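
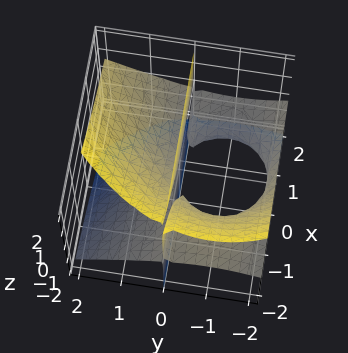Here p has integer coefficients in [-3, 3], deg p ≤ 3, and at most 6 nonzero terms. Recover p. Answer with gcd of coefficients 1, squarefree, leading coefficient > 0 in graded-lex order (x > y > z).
1. I count 3 distinct pieces. They look like related sheets of one shape, so recover p as a whole.
2. Degree: no degree-2 surface has this shape, so deg p = 3.
3. Against the integer gridlines: the visible x-axis segment lies entirely on the surface; one y-axis crossing is at y = -2; the visible z-axis segment lies entirely on the surface.
4. Assembling these constraints gives the stated polynomial.

3*x*y*z - y^3 + 3*y*z^2 - 2*y^2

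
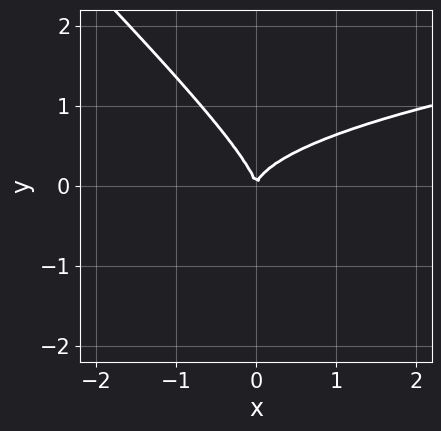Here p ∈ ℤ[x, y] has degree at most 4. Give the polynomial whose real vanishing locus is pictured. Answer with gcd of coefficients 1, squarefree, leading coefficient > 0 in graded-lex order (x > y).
1. deg p = 3. No degree-2 curve has this shape.
2. From the axis intercepts and sections: one y-axis crossing is at y = 0; one x-axis crossing is at x = 0.
3. Putting this together gives p.

3*x*y^2 + 3*y^3 - 2*x^2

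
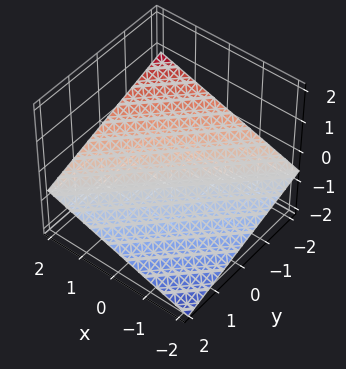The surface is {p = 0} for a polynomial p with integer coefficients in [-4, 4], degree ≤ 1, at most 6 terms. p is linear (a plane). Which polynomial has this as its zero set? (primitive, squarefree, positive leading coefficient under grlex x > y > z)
(a) deg p = 1. Every cross-section is a straight line — this is a plane.
(b) Reading off the gridlines: it crosses the x-axis at the gridline x = 2; it crosses the y-axis at the gridline y = -2.
(c) Together with the visible shape, these determine p as stated.

x - y - 3*z - 2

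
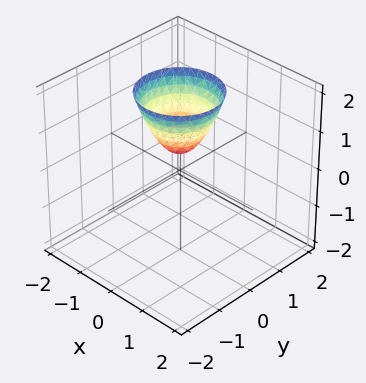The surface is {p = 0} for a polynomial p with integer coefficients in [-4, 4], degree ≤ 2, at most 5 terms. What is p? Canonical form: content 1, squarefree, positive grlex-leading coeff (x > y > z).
3*x^2 + 3*y^2 - 2*z + 1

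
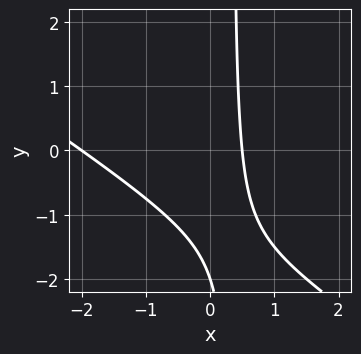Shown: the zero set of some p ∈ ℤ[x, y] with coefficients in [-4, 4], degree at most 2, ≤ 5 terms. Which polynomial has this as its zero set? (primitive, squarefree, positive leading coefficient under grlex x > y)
2*x^2 + 3*x*y + 3*x - y - 2

1. The degree is 2 — no degree-1 curve has this shape.
2. From the axis intercepts and sections: one x-axis crossing is at x = -2; one y-axis crossing is at y = -2.
3. The integer polynomial consistent with all of this is the stated p.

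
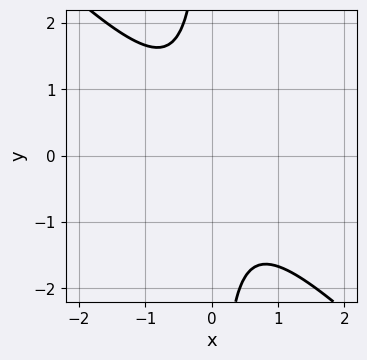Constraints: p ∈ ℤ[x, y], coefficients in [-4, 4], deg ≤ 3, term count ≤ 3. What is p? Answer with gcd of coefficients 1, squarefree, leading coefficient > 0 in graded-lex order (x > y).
(a) deg p = 2. The shape is more complex than any degree-1 curve.
(b) Against the integer gridlines: the curve avoids every integer y-axis point in the box; no x-intercept at any integer in the box.
(c) Together with the visible shape, these determine p as stated.

3*x^2 + 3*x*y + 2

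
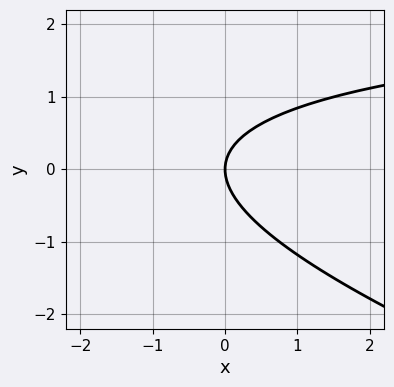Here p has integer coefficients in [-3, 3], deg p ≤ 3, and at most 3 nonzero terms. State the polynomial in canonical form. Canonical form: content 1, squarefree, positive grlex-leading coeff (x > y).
x*y + 3*y^2 - 3*x

1. Degree: a generic line meets the curve in up to 2 points, so deg p = 2.
2. From the visible intercepts: one x-axis crossing is at x = 0; it crosses the y-axis at the gridline y = 0.
3. Solving for integer coefficients yields p as stated.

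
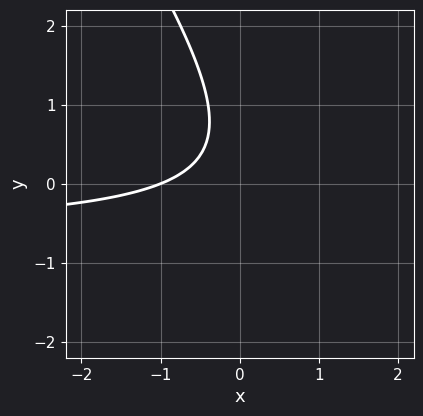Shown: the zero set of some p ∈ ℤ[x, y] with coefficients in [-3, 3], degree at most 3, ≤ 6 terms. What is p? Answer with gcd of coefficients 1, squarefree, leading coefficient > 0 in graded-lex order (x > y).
3*x*y + 2*y^2 + 2*x - 2*y + 2

deg p = 2. No degree-1 curve has this shape.
From the visible intercepts: it crosses the x-axis at the gridline x = -1; the curve avoids every integer y-axis point in the box.
These observations pin down the coefficients.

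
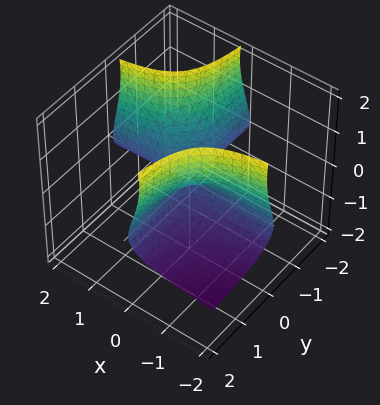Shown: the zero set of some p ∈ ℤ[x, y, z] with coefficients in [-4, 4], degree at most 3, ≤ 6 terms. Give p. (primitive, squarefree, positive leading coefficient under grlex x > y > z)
The picture has 2 separate pieces.
The degree is 3 — no degree-2 surface has this shape.
From the axis intercepts and sections: every point of the y-axis in the box is on the surface; the visible x-axis segment lies entirely on the surface.
Putting this together gives p.

2*x*y*z - z^3 + 2*x*y + 3*z^2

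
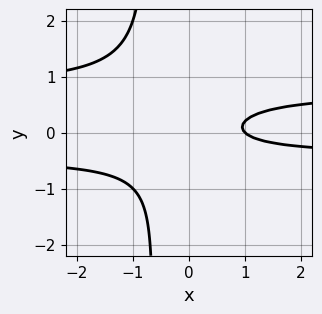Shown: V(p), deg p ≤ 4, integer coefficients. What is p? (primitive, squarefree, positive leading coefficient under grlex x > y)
First, the degree is 3 — no degree-2 curve has this shape.
Then, observable constraints: it meets the x-axis at x = 1 (among the integer gridlines); no y-intercept at any integer in the box.
Finally, fitting integer coefficients to these (and the overall shape) gives p.

3*x*y^2 - x*y + 2*y^2 - x + 1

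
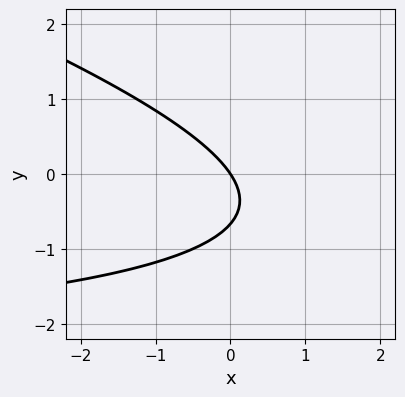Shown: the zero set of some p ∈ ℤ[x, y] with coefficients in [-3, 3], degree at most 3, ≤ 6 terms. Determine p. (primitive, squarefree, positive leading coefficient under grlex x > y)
Degree: the shape is more complex than any degree-1 curve, so deg p = 2.
Reading off the gridlines: one x-axis crossing is at x = 0; it meets the y-axis at y = 0 (among the integer gridlines).
These observations pin down the coefficients.

x*y + 3*y^2 + 3*x + 2*y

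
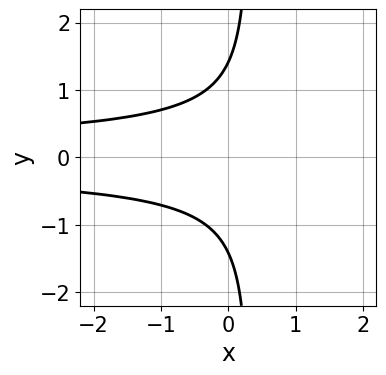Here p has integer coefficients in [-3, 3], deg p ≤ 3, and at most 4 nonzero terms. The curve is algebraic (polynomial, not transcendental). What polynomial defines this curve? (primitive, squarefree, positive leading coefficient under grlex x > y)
3*x*y^2 - y^2 + 2

deg p = 3. No degree-2 curve has this shape.
Symmetries: the y ↦ −y reflection is a symmetry, so y appears only in even powers.
From the visible intercepts: no x-intercept at any integer in the box.
Matching integer coefficients to the picture gives p.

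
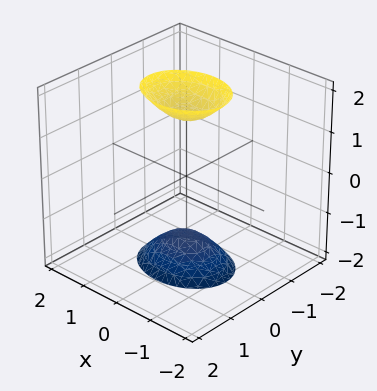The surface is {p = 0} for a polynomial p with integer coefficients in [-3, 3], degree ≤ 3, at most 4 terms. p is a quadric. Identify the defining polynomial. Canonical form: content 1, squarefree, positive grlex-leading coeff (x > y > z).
2*x^2 + 3*y^2 - z^2 + 2

1. The picture has 2 separate pieces. They look like related sheets of one shape, so recover p as a whole.
2. The degree is 2 — two separate bowl-shaped sheets opening away from each other; a quadric.
3. Symmetries: the z ↦ −z reflection is a symmetry, so z appears only in even powers; the x ↦ −x reflection is a symmetry, so x appears only in even powers; the y ↦ −y reflection is a symmetry, so y appears only in even powers.
4. From the axis intercepts and sections: it misses every integer gridline on the y-axis; it misses every integer gridline on the x-axis.
5. Fitting integer coefficients to these (and the overall shape) gives p.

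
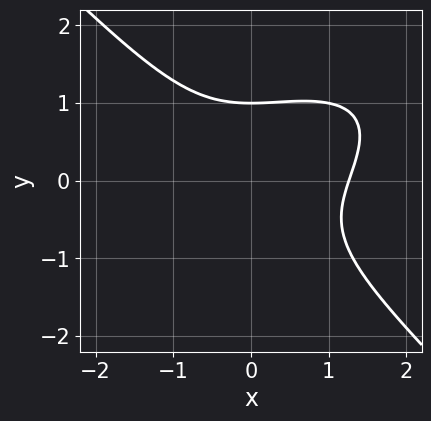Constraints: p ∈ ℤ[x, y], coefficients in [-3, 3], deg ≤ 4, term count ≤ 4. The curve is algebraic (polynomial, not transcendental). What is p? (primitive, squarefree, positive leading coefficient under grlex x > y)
x^3 - x^2*y + 2*y^3 - 2

1. The degree is 3 — a generic line meets the curve in up to 3 points.
2. Against the integer gridlines: it meets the y-axis at y = 1 (among the integer gridlines).
3. Assembling these constraints gives the stated polynomial.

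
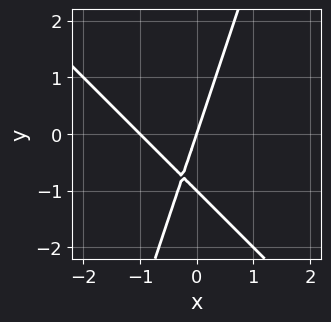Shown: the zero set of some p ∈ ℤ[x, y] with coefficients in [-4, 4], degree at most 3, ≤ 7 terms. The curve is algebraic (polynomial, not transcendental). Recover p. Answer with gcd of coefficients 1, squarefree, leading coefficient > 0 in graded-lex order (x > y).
3*x^2 + 2*x*y - y^2 + 3*x - y

First, deg p = 2. A generic line meets the curve in up to 2 points.
Then, checking where it meets the axes: the x-axis gridline crossings are at x ∈ {-1, 0}; the y-axis gridline crossings are at y ∈ {-1, 0}.
Finally, putting this together gives p.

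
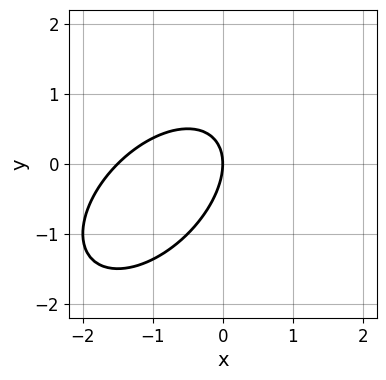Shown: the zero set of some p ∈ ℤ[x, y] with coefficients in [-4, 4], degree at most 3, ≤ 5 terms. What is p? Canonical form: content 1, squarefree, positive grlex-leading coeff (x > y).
(a) deg p = 2. The shape is more complex than any degree-1 curve.
(b) Checking where it meets the axes: it meets the y-axis at y = 0 (among the integer gridlines); it crosses the x-axis at the gridline x = 0.
(c) The integer polynomial consistent with all of this is the stated p.

2*x^2 - 2*x*y + 2*y^2 + 3*x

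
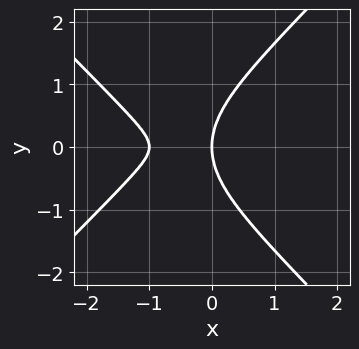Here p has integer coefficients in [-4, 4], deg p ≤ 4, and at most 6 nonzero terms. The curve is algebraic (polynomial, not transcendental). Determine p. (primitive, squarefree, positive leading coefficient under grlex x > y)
First, degree: no degree-3 curve has this shape, so deg p = 4.
Then, symmetries: it's symmetric under y → −y, forcing even powers of y.
Next, from the visible intercepts: it meets the y-axis at y = 0 (among the integer gridlines); among the integer gridlines, it crosses the x-axis at x ∈ {-1, 0}.
Finally, matching integer coefficients to the picture gives p.

x^4 - y^4 + x^3 + 2*x*y^2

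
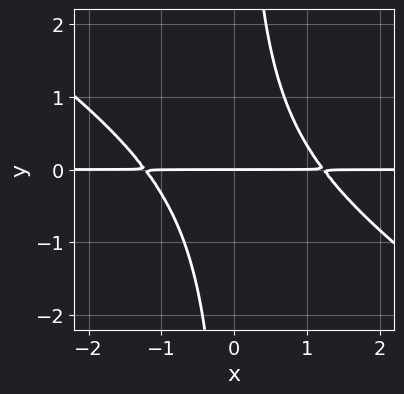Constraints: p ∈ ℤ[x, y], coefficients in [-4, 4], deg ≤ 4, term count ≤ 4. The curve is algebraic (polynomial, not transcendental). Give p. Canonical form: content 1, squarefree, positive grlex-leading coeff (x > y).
1. The degree is 3 — the shape is more complex than any degree-2 curve.
2. Observable constraints: every point of the x-axis in the box is on the curve; one y-axis crossing is at y = 0.
3. Matching integer coefficients to the picture gives p.

2*x^2*y + 3*x*y^2 - 3*y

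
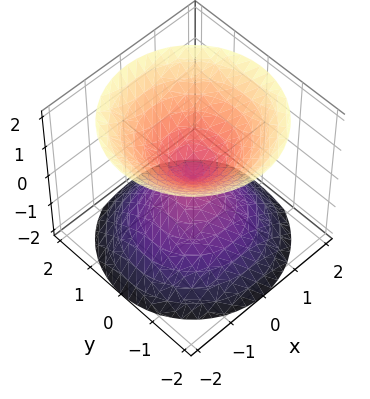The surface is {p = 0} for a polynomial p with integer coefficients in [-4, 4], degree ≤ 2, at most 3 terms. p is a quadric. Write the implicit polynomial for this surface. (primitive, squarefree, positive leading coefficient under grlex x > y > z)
x^2 + y^2 - z^2

First, the picture has 2 separate pieces. Treating them together as one polynomial.
Then, deg p = 2. A double cone through the origin; a quadric.
Then, symmetries: every cross-section ⟂ z is a circle, so x, y appear only via x² + y²; it's symmetric under z → −z, forcing even powers of z.
Next, from the axis intercepts and sections: it meets the z-axis at z = 0 (among the integer gridlines); a circular section at z = -1 has radius exactly 1.
Finally, matching integer coefficients to the picture gives p.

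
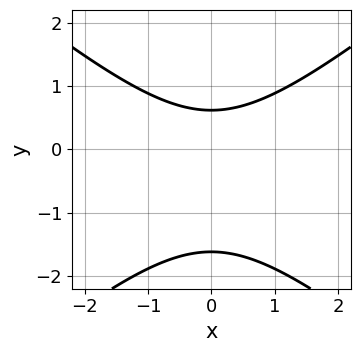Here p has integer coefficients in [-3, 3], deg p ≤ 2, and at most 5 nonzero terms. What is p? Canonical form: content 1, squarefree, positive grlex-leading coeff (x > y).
2*x^2 - 3*y^2 - 3*y + 3

1. Degree: no degree-1 curve has this shape, so deg p = 2.
2. Symmetries: mirror symmetry x ↦ −x ⇒ only even powers of x.
3. From the axis intercepts and sections: the curve avoids every integer x-axis point in the box.
4. Together with the visible shape, these determine p as stated.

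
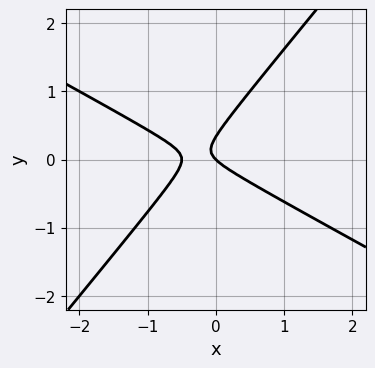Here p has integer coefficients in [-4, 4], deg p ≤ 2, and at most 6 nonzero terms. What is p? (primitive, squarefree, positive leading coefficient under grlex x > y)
2*x^2 + 2*x*y - 3*y^2 + x + y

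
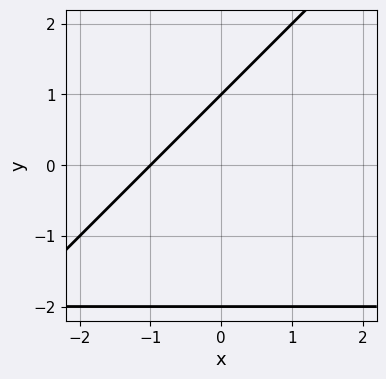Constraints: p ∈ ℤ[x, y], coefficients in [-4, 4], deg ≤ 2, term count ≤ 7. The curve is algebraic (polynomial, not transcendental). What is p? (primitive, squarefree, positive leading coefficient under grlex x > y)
x*y - y^2 + 2*x - y + 2

1. The degree is 2 — the shape is more complex than any degree-1 curve.
2. Checking where it meets the axes: it meets the x-axis at x = -1 (among the integer gridlines); the y-axis gridline crossings are at y ∈ {-2, 1}.
3. Fitting integer coefficients to these (and the overall shape) gives p.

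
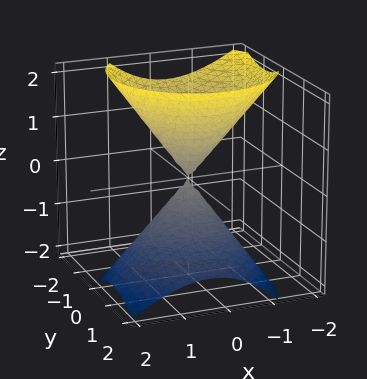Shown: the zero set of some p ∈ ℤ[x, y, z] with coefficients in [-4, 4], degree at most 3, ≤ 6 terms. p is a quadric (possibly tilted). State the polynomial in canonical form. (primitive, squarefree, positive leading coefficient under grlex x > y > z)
2*x^2 + x*z + 2*y^2 + 2*y*z - z^2

(a) The picture has 2 separate pieces. They look like related sheets of one shape, so recover p as a whole.
(b) deg p = 2. The shape is more complex than any degree-1 surface.
(c) Reading off the gridlines: it crosses the x-axis at the gridline x = 0; it crosses the y-axis at the gridline y = 0; it crosses the z-axis at the gridline z = 0.
(d) Fitting integer coefficients to these (and the overall shape) gives p.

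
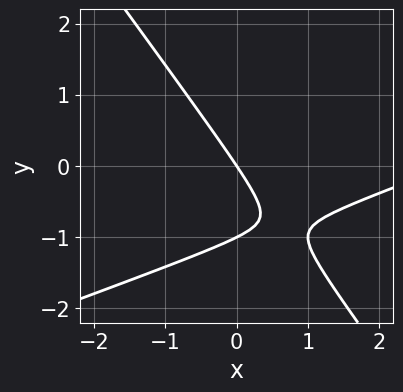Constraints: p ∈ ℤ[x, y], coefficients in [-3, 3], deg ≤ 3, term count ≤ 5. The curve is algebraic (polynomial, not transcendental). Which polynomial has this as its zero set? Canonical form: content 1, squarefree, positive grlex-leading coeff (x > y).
x^2 - 2*x*y - 2*y^2 - 3*x - 2*y

First, the degree is 2 — no degree-1 curve has this shape.
Next, observable constraints: it meets the x-axis at x = 0 (among the integer gridlines); among the integer gridlines, it crosses the y-axis at y ∈ {-1, 0}.
Finally, together with the visible shape, these determine p as stated.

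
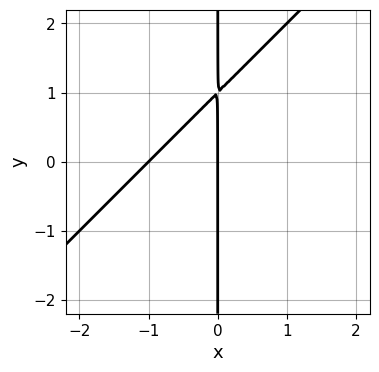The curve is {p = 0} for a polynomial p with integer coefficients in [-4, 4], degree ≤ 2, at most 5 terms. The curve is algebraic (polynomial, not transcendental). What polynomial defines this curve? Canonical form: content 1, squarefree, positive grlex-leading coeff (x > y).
The degree is 2 — a generic line meets the curve in up to 2 points.
Observable constraints: every point of the y-axis in the box is on the curve; among the integer gridlines, it crosses the x-axis at x ∈ {-1, 0}.
Putting this together gives p.

x^2 - x*y + x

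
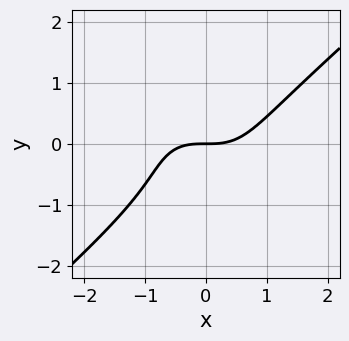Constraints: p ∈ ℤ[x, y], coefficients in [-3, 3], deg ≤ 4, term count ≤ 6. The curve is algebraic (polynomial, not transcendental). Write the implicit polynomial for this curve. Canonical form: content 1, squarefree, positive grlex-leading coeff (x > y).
(a) The degree is 3 — a generic line meets the curve in up to 3 points.
(b) Against the integer gridlines: it crosses the y-axis at the gridline y = 0; it crosses the x-axis at the gridline x = 0.
(c) Solving for integer coefficients yields p as stated.

2*x^3 - 3*y^3 - 2*y^2 - 3*y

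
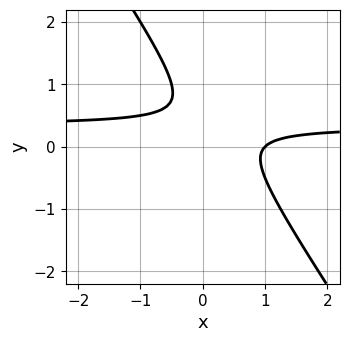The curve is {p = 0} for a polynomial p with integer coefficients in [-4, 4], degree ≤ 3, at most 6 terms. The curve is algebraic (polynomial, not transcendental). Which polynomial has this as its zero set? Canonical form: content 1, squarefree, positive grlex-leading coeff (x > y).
deg p = 2. The shape is more complex than any degree-1 curve.
From the visible intercepts: no y-intercept at any integer in the box; it crosses the x-axis at the gridline x = 1.
Together with the visible shape, these determine p as stated.

3*x*y + 2*y^2 - x - 2*y + 1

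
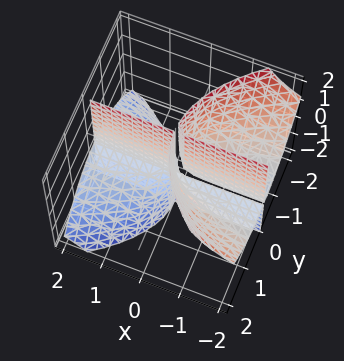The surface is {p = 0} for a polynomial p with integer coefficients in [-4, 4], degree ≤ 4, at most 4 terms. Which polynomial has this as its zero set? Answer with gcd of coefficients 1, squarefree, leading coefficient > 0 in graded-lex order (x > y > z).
3*x*y*z + 2*y^3 + x*y

First, the picture has 3 separate pieces. Treating them together as one polynomial.
Then, deg p = 3. A generic line meets the surface in up to 3 points.
Next, observable constraints: the visible x-axis segment lies entirely on the surface; every point of the z-axis in the box is on the surface; one y-axis crossing is at y = 0.
Finally, fitting integer coefficients to these (and the overall shape) gives p.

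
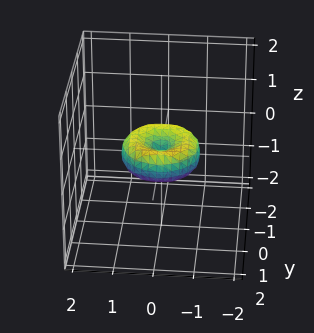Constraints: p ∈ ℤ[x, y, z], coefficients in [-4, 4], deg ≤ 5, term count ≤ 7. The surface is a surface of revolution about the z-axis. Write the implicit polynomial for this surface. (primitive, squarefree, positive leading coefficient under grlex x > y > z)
(a) Degree: no degree-3 surface has this shape, so deg p = 4.
(b) Symmetry: every cross-section ⟂ z is a circle, so x, y appear only via x² + y².
(c) Checking where it meets the axes: among the integer gridlines, it crosses the x-axis at x ∈ {-1, 0, 1}; a circular section at z = 0 has radius exactly 1; among the integer gridlines, it crosses the y-axis at y ∈ {-1, 0, 1}; it meets the z-axis at z = 0 (among the integer gridlines).
(d) These observations pin down the coefficients.

2*x^4 + 4*x^2*y^2 + 2*y^4 - 2*x^2 - 2*y^2 + 3*z^2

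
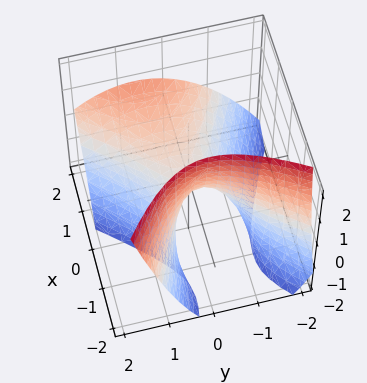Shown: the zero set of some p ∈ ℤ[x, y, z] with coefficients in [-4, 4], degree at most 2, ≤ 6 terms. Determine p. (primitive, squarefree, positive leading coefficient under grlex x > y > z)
(a) The degree is 2 — no degree-1 surface has this shape.
(b) Checking where it meets the axes: one x-axis crossing is at x = 0; it meets the y-axis at y = 0 (among the integer gridlines); it meets the z-axis at z = 0 (among the integer gridlines).
(c) The integer polynomial consistent with all of this is the stated p.

2*x^2 + 2*x*y - 3*x*z - 3*y^2 - 3*z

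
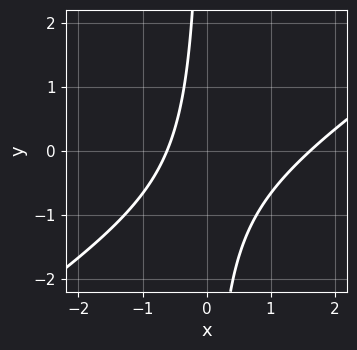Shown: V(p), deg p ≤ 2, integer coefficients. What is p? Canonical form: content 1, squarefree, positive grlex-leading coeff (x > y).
(a) The degree is 2 — a generic line meets the curve in up to 2 points.
(b) Checking where it meets the axes: it misses every integer gridline on the y-axis.
(c) These observations pin down the coefficients.

2*x^2 - 3*x*y - 2*x - 2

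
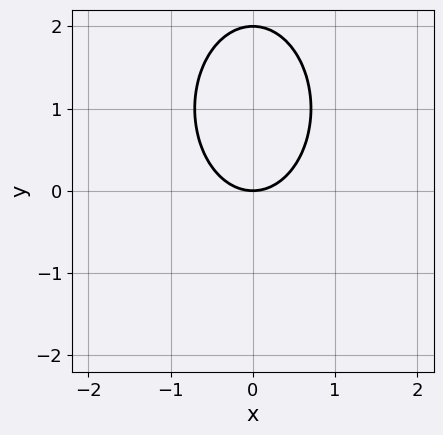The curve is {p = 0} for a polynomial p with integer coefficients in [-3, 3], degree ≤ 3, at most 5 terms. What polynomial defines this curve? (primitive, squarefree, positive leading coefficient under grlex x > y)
2*x^2 + y^2 - 2*y

(a) The degree is 2 — a generic line meets the curve in up to 2 points.
(b) Symmetries: it's symmetric under x → −x, forcing even powers of x.
(c) From the axis intercepts and sections: it meets the x-axis at x = 0 (among the integer gridlines); the y-axis gridline crossings are at y ∈ {0, 2}.
(d) Solving for integer coefficients yields p as stated.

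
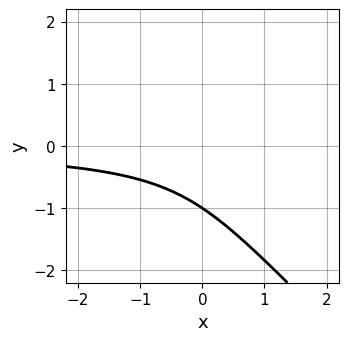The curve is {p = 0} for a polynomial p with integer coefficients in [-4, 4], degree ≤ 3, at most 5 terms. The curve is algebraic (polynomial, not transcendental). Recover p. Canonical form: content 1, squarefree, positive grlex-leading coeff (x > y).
First, deg p = 3. The shape is more complex than any degree-2 curve.
Then, observable constraints: it crosses the y-axis at the gridline y = -1; the curve avoids every integer x-axis point in the box.
Finally, solving for integer coefficients yields p as stated.

x*y^2 + y^3 - x*y + 1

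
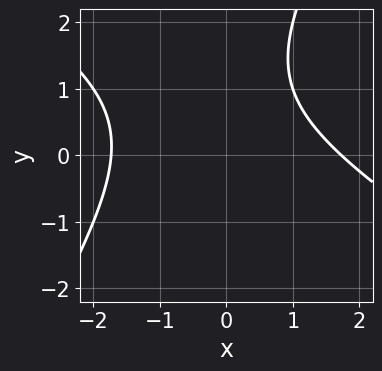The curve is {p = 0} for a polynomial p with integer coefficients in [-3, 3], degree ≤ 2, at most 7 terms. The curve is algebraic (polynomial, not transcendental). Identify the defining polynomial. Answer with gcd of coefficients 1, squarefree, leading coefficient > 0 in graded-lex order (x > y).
x^2 + x*y - y^2 + 2*y - 3

1. The degree is 2 — a generic line meets the curve in up to 2 points.
2. Reading off the gridlines: no y-intercept at any integer in the box.
3. Matching integer coefficients to the picture gives p.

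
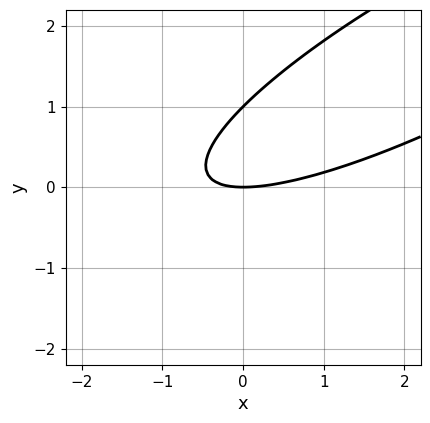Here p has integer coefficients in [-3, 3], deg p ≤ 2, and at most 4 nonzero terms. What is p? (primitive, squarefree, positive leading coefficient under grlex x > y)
x^2 - 3*x*y + 3*y^2 - 3*y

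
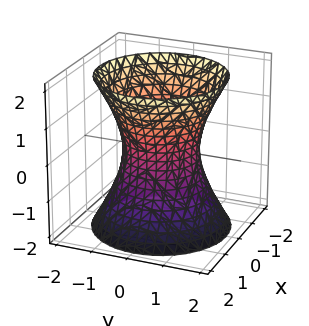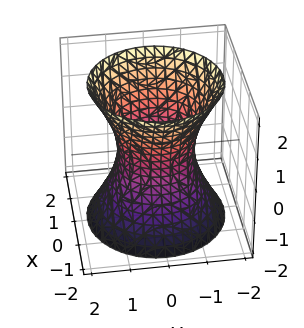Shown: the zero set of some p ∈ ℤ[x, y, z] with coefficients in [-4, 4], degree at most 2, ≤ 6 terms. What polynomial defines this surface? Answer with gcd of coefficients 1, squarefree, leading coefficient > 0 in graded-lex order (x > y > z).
2*x^2 + 2*y^2 - z^2 - 2

First, deg p = 2. One connected sheet with a waist; a quadric.
Next, symmetries: the z-axis is an axis of rotation, so x and y enter only as x² + y²; the z ↦ −z reflection is a symmetry, so z appears only in even powers.
Then, observable constraints: no z-intercept at any integer in the box; a circular section at z = 0 has radius exactly 1.
Finally, fitting integer coefficients to these (and the overall shape) gives p. Check: (-1, 0, 0) on the x-axis lies on the surface, and p(-1, 0, 0) = 0. ✓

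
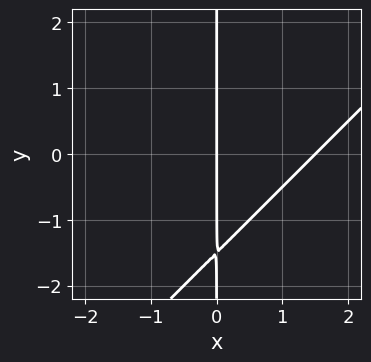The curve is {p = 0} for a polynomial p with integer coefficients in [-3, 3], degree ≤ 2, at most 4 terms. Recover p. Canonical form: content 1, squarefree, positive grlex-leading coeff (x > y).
1. The degree is 2 — the shape is more complex than any degree-1 curve.
2. Against the integer gridlines: it meets the x-axis at x = 0 (among the integer gridlines); every point of the y-axis in the box is on the curve.
3. Solving for integer coefficients yields p as stated.

2*x^2 - 2*x*y - 3*x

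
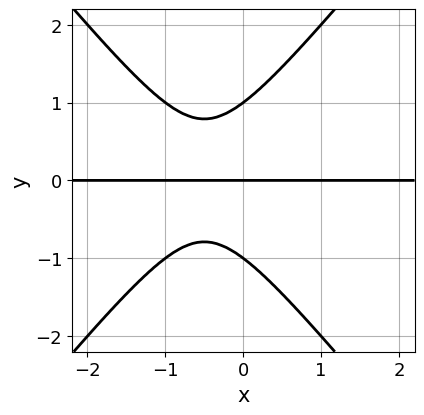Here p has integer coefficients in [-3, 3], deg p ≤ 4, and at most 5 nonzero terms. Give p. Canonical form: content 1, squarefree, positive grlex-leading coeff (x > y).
3*x^2*y - 2*y^3 + 3*x*y + 2*y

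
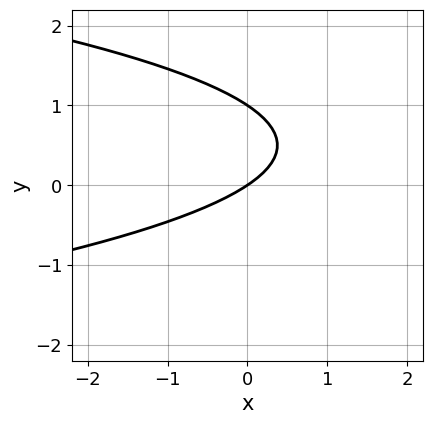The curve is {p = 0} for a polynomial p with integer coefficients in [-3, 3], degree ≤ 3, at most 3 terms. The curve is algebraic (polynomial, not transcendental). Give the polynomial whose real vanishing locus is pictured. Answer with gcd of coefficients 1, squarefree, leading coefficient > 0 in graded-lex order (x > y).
3*y^2 + 2*x - 3*y

(a) The degree is 2 — the shape is more complex than any degree-1 curve.
(b) From the visible intercepts: the y-axis gridline crossings are at y ∈ {0, 1}; it meets the x-axis at x = 0 (among the integer gridlines).
(c) Putting this together gives p.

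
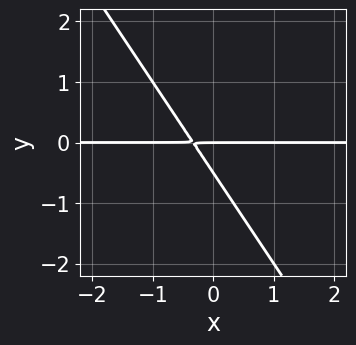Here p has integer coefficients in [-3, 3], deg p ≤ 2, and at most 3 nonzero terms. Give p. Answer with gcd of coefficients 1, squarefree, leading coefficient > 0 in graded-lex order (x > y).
(a) The degree is 2 — a generic line meets the curve in up to 2 points.
(b) Checking where it meets the axes: one y-axis crossing is at y = 0; every point of the x-axis in the box is on the curve.
(c) Assembling these constraints gives the stated polynomial.

3*x*y + 2*y^2 + y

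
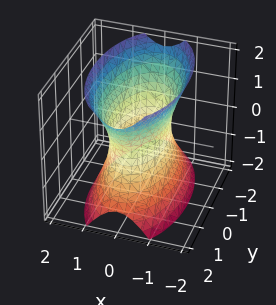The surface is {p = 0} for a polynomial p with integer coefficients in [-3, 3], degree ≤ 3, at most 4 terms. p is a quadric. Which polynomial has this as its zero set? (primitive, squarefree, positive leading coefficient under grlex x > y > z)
3*x^2 + y^2 - z^2 - 2

The degree is 2 — an hourglass — one-sheet hyperboloid; a quadric.
Symmetries: it's symmetric under y → −y, forcing even powers of y; it's symmetric under z → −z, forcing even powers of z; mirror symmetry x ↦ −x ⇒ only even powers of x.
From the axis intercepts and sections: it misses every integer gridline on the z-axis.
Putting this together gives p.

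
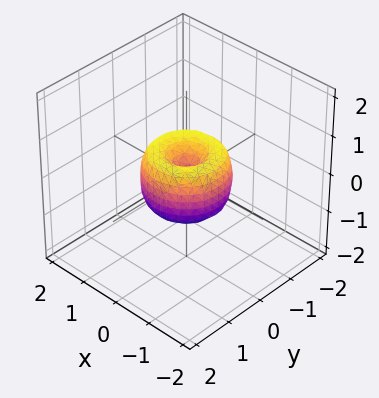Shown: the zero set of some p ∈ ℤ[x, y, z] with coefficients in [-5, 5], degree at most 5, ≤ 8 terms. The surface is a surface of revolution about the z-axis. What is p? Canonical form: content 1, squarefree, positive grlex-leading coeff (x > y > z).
First, degree: a generic line meets the surface in up to 4 points, so deg p = 4.
Next, symmetries: the surface is invariant under rotation about z: p = q(x² + y², z).
Then, against the integer gridlines: it crosses the z-axis at the gridline z = 0; among the integer gridlines, it crosses the y-axis at y ∈ {-1, 0, 1}; a circular section at z = 0 has radius exactly 1.
Finally, these observations pin down the coefficients. Check: (1, 0, 0) on the x-axis lies on the surface, and p(1, 0, 0) = 0. ✓

2*x^4 + 4*x^2*y^2 + 2*y^4 - 2*x^2 - 2*y^2 + z^2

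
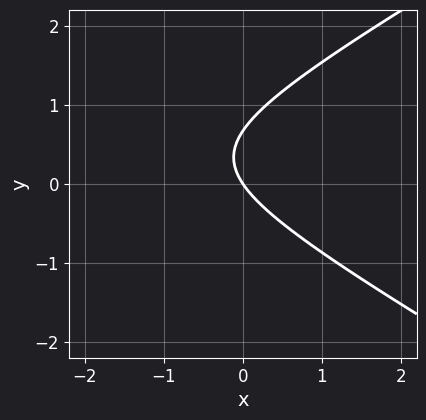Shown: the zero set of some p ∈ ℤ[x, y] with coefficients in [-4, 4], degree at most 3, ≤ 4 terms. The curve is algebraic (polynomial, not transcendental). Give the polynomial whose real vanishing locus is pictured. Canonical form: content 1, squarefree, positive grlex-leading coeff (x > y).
x^2 - 3*y^2 + 3*x + 2*y

1. deg p = 2. The shape is more complex than any degree-1 curve.
2. From the visible intercepts: it meets the y-axis at y = 0 (among the integer gridlines); it crosses the x-axis at the gridline x = 0.
3. Solving for integer coefficients yields p as stated.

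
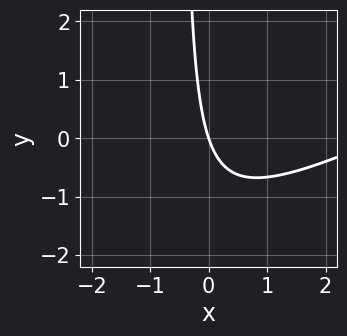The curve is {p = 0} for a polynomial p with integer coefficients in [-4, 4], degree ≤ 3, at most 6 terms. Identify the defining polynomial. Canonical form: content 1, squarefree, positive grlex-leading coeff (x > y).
(a) deg p = 2.
(b) From the axis intercepts and sections: it meets the x-axis at x = 0 (among the integer gridlines); one y-axis crossing is at y = 0.
(c) The integer polynomial consistent with all of this is the stated p.

x^2 - 2*x*y - 3*x - y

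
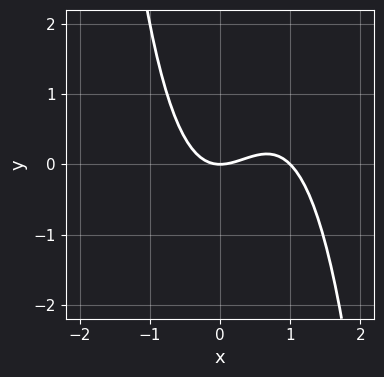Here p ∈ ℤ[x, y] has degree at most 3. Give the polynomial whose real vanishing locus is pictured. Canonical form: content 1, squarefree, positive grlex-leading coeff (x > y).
x^3 - x^2 + y

First, deg p = 3.
Then, from the visible intercepts: among the integer gridlines, it crosses the x-axis at x ∈ {0, 1}; it crosses the y-axis at the gridline y = 0.
Finally, together with the visible shape, these determine p as stated.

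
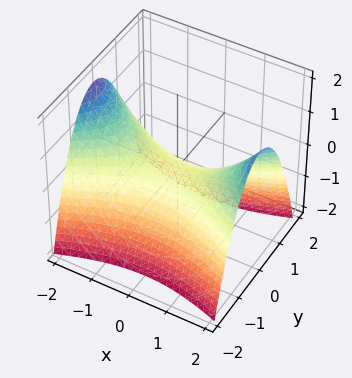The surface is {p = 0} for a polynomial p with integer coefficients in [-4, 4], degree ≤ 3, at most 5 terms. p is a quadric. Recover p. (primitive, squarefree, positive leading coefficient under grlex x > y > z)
(a) Degree: a saddle surface; a quadric, so deg p = 2.
(b) Symmetries: it's symmetric under y → −y, forcing even powers of y; mirror symmetry x ↦ −x ⇒ only even powers of x.
(c) From the axis intercepts and sections: it meets the x-axis at x = 0 (among the integer gridlines); it crosses the y-axis at the gridline y = 0; it crosses the z-axis at the gridline z = 0.
(d) Fitting integer coefficients to these (and the overall shape) gives p.

x^2 - 3*y^2 - 3*z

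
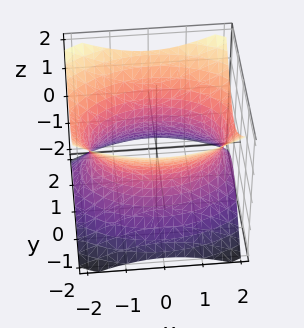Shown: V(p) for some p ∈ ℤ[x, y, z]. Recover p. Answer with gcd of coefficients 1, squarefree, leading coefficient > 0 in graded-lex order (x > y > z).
x^2 + 2*y^2 - 2*z^2 - 3

First, the degree is 2 — an hourglass — one-sheet hyperboloid; a quadric.
Next, symmetries: the z ↦ −z reflection is a symmetry, so z appears only in even powers; the x ↦ −x reflection is a symmetry, so x appears only in even powers; it's symmetric under y → −y, forcing even powers of y.
Next, observable constraints: the surface avoids every integer z-axis point in the box.
Finally, assembling these constraints gives the stated polynomial.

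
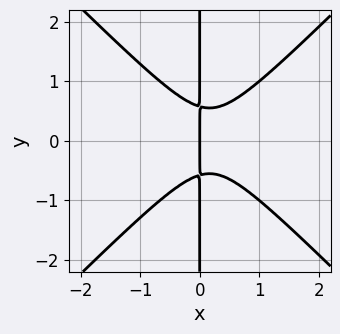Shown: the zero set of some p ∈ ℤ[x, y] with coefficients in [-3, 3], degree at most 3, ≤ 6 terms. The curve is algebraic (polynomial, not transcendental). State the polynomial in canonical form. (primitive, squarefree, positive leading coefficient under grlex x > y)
1. Degree: the shape is more complex than any degree-2 curve, so deg p = 3.
2. Symmetries: mirror symmetry y ↦ −y ⇒ only even powers of y.
3. From the visible intercepts: every point of the y-axis in the box is on the curve; one x-axis crossing is at x = 0.
4. These observations pin down the coefficients.

3*x^3 - 3*x*y^2 - x^2 + x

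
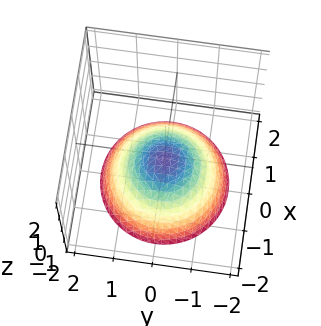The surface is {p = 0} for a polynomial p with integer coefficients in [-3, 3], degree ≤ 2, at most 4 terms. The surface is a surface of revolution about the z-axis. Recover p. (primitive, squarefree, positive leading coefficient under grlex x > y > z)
2*x^2 + 2*y^2 + 3*z + 1

First, degree: the shape is more complex than any degree-1 surface, so deg p = 2.
Then, by symmetry, the z-axis is an axis of rotation, so x and y enter only as x² + y².
Then, reading off the gridlines: no x-intercept at any integer in the box; it misses every integer gridline on the y-axis.
Finally, assembling these constraints gives the stated polynomial.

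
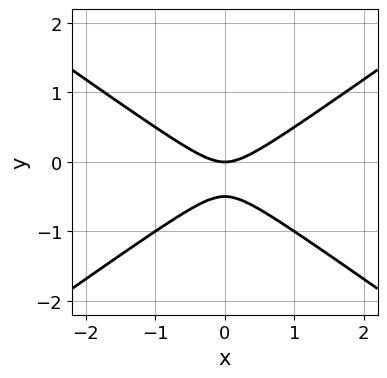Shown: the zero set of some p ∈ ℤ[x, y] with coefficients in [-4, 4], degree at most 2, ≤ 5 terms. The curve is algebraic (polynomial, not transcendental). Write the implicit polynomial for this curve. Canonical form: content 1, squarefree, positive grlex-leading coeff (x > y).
1. deg p = 2. A generic line meets the curve in up to 2 points.
2. Symmetries: it's symmetric under x → −x, forcing even powers of x.
3. Reading off the gridlines: one y-axis crossing is at y = 0; it crosses the x-axis at the gridline x = 0.
4. Solving for integer coefficients yields p as stated.

x^2 - 2*y^2 - y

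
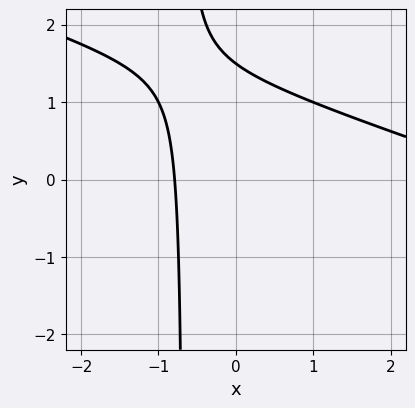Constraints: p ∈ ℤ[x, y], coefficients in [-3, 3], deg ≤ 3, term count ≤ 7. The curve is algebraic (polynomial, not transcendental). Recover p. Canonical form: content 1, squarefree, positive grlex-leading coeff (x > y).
First, the degree is 2 — a generic line meets the curve in up to 2 points.
Finally, the integer polynomial consistent with all of this is the stated p.

x^2 + 3*x*y - 3*x + 2*y - 3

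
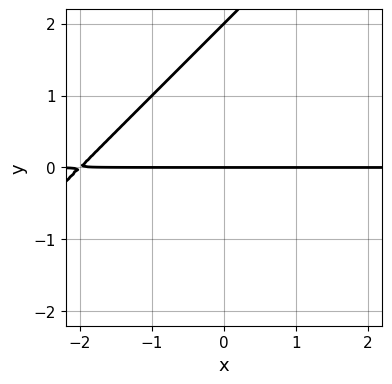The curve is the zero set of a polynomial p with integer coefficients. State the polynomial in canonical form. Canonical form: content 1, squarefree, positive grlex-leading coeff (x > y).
x*y - y^2 + 2*y

The degree is 2 — no degree-1 curve has this shape.
Reading off the gridlines: the visible x-axis segment lies entirely on the curve; among the integer gridlines, it crosses the y-axis at y ∈ {0, 2}.
Fitting integer coefficients to these (and the overall shape) gives p.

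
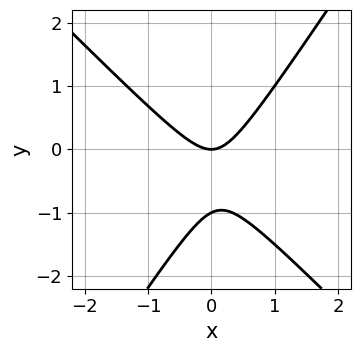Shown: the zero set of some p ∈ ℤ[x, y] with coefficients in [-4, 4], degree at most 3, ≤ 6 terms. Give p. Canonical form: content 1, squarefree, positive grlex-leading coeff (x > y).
3*x^2 + x*y - 2*y^2 - 2*y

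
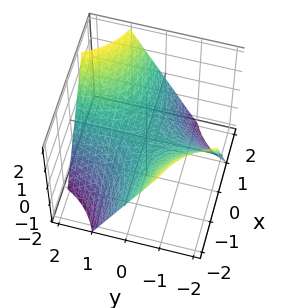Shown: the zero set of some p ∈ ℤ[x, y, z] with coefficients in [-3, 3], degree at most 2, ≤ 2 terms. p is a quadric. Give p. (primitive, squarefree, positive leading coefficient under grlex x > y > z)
x*y - z

First, the degree is 2 — a hyperbolic paraboloid; a quadric.
Next, from the axis intercepts and sections: the visible x-axis segment lies entirely on the surface; it meets the z-axis at z = 0 (among the integer gridlines); the visible y-axis segment lies entirely on the surface.
Finally, putting this together gives p.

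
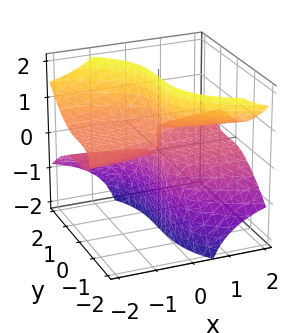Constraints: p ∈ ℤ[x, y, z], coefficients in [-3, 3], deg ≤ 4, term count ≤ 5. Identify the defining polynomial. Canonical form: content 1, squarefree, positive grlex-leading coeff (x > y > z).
(a) deg p = 3. No degree-2 surface has this shape.
(b) From the visible intercepts: the visible z-axis segment lies entirely on the surface; every point of the x-axis in the box is on the surface.
(c) Together with the visible shape, these determine p as stated.

3*x*z^2 + y^3 - 2*x*z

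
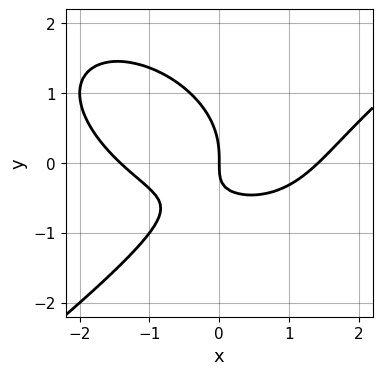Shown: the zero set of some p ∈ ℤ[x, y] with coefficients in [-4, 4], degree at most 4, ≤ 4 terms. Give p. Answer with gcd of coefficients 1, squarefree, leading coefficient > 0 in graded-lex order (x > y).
x^3 - 2*y^3 - 3*x*y - 2*x

(a) deg p = 3. A generic line meets the curve in up to 3 points.
(b) From the visible intercepts: it meets the x-axis at x = 0 (among the integer gridlines); it meets the y-axis at y = 0 (among the integer gridlines).
(c) Matching integer coefficients to the picture gives p.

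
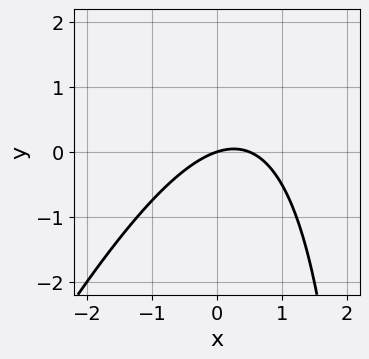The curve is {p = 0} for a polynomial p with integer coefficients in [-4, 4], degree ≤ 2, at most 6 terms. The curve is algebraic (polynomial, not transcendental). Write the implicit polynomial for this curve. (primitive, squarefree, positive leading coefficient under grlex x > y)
2*x^2 - x*y - x + 3*y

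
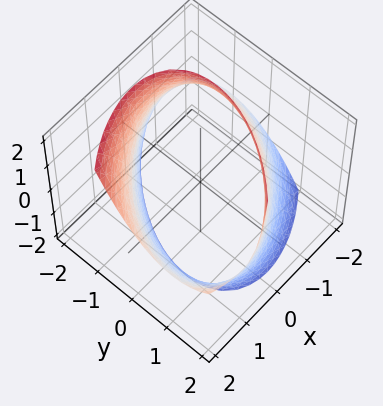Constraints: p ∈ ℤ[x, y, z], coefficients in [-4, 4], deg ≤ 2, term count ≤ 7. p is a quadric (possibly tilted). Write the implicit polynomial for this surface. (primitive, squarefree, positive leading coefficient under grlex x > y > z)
1. The degree is 2 — the shape is more complex than any degree-1 surface.
2. From the visible intercepts: it misses every integer gridline on the z-axis.
3. The integer polynomial consistent with all of this is the stated p.

x^2 - x*y - x*z + y^2 - 3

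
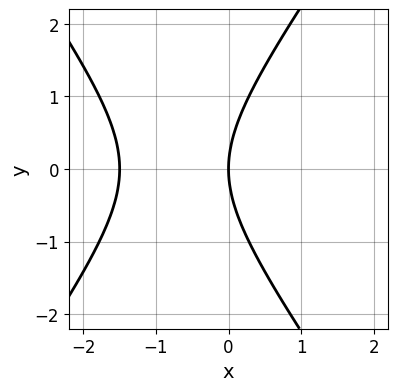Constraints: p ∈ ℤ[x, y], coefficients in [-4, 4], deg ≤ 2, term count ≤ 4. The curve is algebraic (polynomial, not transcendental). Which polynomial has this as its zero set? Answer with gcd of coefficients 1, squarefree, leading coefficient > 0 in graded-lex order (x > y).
First, degree: the shape is more complex than any degree-1 curve, so deg p = 2.
Next, symmetries: the y ↦ −y reflection is a symmetry, so y appears only in even powers.
Next, observable constraints: it crosses the y-axis at the gridline y = 0; it crosses the x-axis at the gridline x = 0.
Finally, matching integer coefficients to the picture gives p.

2*x^2 - y^2 + 3*x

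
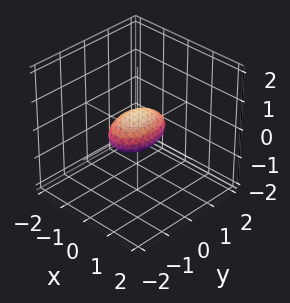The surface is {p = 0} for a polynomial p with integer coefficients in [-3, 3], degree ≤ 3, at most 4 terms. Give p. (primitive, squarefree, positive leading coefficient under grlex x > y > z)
2*x^2 + y^2 + 3*z^2 - 1

(a) Degree: bounded and convex; a quadric, so deg p = 2.
(b) Symmetries: the y ↦ −y reflection is a symmetry, so y appears only in even powers; mirror symmetry x ↦ −x ⇒ only even powers of x; mirror symmetry z ↦ −z ⇒ only even powers of z.
(c) Against the integer gridlines: the y-axis gridline crossings are at y ∈ {-1, 1}.
(d) The integer polynomial consistent with all of this is the stated p.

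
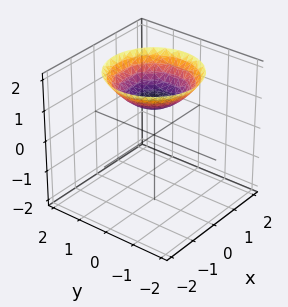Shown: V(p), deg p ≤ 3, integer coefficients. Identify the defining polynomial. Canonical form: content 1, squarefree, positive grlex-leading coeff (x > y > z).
x^2 + y^2 - 2*z + 2

deg p = 2. A generic line meets the surface in up to 2 points.
Symmetries: rotational symmetry about the z-axis ⇒ p depends on x, y only through x² + y².
Reading off the gridlines: no y-intercept at any integer in the box; no x-intercept at any integer in the box.
These observations pin down the coefficients. Check: (0, 0, 1) on the z-axis lies on the surface, and p(0, 0, 1) = 0. ✓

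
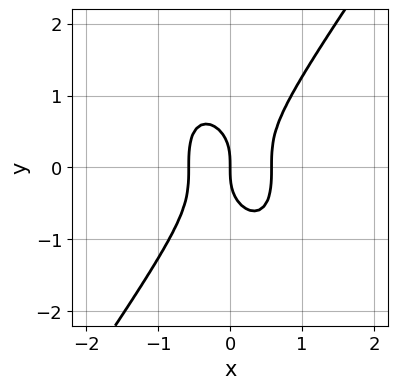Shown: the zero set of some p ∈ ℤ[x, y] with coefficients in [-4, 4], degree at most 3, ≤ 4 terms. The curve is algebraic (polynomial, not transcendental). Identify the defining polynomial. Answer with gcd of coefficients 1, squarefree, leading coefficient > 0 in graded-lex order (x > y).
(a) The degree is 3 — the shape is more complex than any degree-2 curve.
(b) Checking where it meets the axes: it meets the y-axis at y = 0 (among the integer gridlines); it meets the x-axis at x = 0 (among the integer gridlines).
(c) Solving for integer coefficients yields p as stated.

3*x^3 - y^3 - x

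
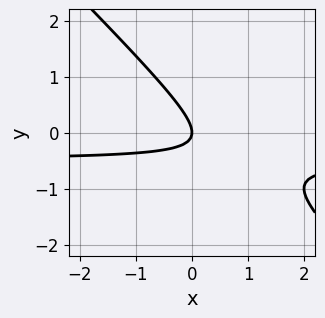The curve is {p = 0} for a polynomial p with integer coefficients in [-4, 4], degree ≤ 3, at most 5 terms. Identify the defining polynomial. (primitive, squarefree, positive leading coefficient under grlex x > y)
2*x*y + 2*y^2 + x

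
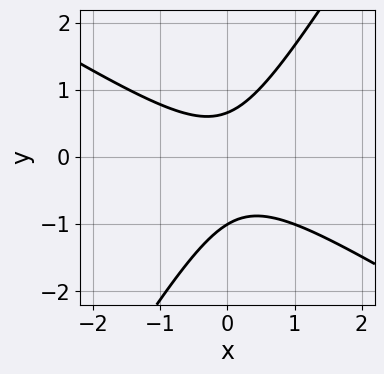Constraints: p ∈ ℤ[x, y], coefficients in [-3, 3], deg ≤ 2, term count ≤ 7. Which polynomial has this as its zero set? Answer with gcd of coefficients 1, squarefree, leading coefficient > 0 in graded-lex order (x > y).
deg p = 2.
Against the integer gridlines: the curve avoids every integer x-axis point in the box; one y-axis crossing is at y = -1.
Assembling these constraints gives the stated polynomial.

3*x^2 + 3*x*y - 3*y^2 - y + 2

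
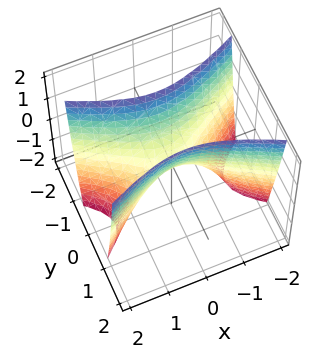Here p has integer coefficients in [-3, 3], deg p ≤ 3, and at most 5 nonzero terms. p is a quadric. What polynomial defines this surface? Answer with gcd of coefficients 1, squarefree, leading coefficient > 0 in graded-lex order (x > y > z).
1. deg p = 2. A hyperbolic paraboloid; a quadric.
2. Symmetries: mirror symmetry x ↦ −x ⇒ only even powers of x; the y ↦ −y reflection is a symmetry, so y appears only in even powers.
3. Reading off the gridlines: it crosses the z-axis at the gridline z = 0; it meets the x-axis at x = 0 (among the integer gridlines).
4. Fitting integer coefficients to these (and the overall shape) gives p.

x^2 - 3*y^2 + z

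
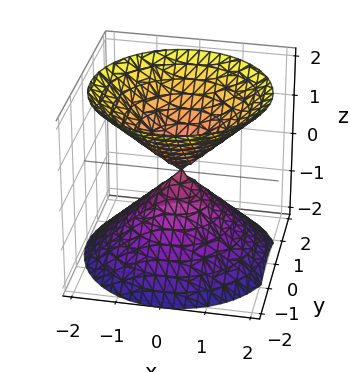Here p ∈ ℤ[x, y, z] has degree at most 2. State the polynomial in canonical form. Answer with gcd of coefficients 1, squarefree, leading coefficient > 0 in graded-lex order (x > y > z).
x^2 + y^2 - z^2

First, I count 2 distinct pieces. Treating them together as one polynomial.
Then, the degree is 2 — a double cone through the origin; a quadric.
Then, symmetries: rotational symmetry about the z-axis ⇒ p depends on x, y only through x² + y²; the z ↦ −z reflection is a symmetry, so z appears only in even powers.
Next, observable constraints: a circular section at z = 1 has radius exactly 1; one z-axis crossing is at z = 0; one y-axis crossing is at y = 0; it meets the x-axis at x = 0 (among the integer gridlines).
Finally, fitting integer coefficients to these (and the overall shape) gives p.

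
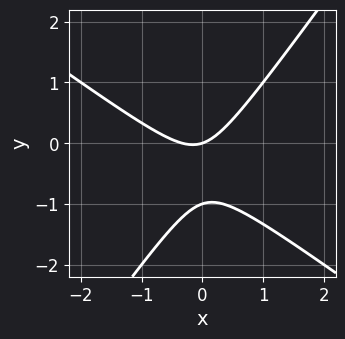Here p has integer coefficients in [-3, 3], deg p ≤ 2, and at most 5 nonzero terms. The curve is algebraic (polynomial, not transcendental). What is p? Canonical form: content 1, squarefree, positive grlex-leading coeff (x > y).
(a) Degree: the shape is more complex than any degree-1 curve, so deg p = 2.
(b) Observable constraints: the y-axis gridline crossings are at y ∈ {-1, 0}; it meets the x-axis at x = 0 (among the integer gridlines).
(c) These observations pin down the coefficients.

3*x^2 + 2*x*y - 3*y^2 + x - 3*y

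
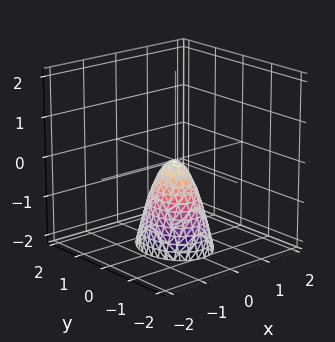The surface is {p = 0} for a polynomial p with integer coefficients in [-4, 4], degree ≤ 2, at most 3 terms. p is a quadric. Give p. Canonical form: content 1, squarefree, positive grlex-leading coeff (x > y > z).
3*x^2 + 2*y^2 + z

(a) deg p = 2.
(b) Symmetries: the x ↦ −x reflection is a symmetry, so x appears only in even powers; mirror symmetry y ↦ −y ⇒ only even powers of y.
(c) Against the integer gridlines: it crosses the z-axis at the gridline z = 0; one y-axis crossing is at y = 0; it crosses the x-axis at the gridline x = 0.
(d) The integer polynomial consistent with all of this is the stated p.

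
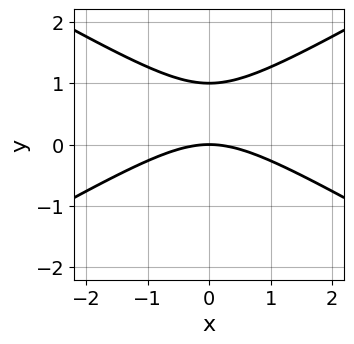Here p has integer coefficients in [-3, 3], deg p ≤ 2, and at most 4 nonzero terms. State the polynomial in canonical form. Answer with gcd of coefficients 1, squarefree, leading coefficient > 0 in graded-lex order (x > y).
x^2 - 3*y^2 + 3*y

(a) The degree is 2 — the shape is more complex than any degree-1 curve.
(b) Symmetries: mirror symmetry x ↦ −x ⇒ only even powers of x.
(c) Checking where it meets the axes: one x-axis crossing is at x = 0; the y-axis gridline crossings are at y ∈ {0, 1}.
(d) Assembling these constraints gives the stated polynomial.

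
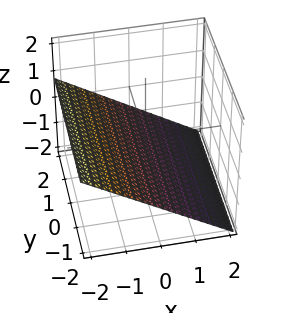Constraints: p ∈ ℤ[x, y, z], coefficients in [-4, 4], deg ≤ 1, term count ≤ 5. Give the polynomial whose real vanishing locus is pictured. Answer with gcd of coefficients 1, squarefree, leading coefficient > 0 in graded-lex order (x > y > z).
First, deg p = 1. The surface is flat (a plane).
Next, from the axis intercepts and sections: one x-axis crossing is at x = -1; it misses every integer gridline on the y-axis.
Finally, putting this together gives p.

2*x + 3*z + 2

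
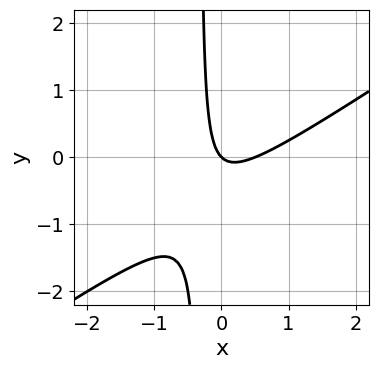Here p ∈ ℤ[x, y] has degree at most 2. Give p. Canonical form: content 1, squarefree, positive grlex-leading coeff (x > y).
2*x^2 - 3*x*y - x - y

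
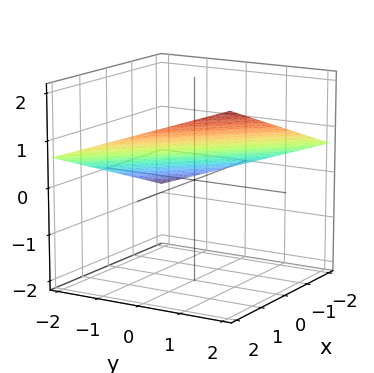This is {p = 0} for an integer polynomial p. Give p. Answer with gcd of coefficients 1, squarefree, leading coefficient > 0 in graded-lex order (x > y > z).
(a) deg p = 1. The surface is flat (a plane).
(b) Observable constraints: it meets the y-axis at y = -2 (among the integer gridlines); it crosses the x-axis at the gridline x = -2.
(c) Matching integer coefficients to the picture gives p.

x + y - 3*z + 2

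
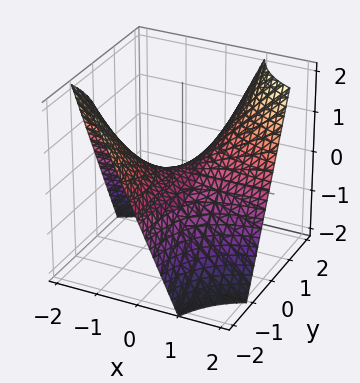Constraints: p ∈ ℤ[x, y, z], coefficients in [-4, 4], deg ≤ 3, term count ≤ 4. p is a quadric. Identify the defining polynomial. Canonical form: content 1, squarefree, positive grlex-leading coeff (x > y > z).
x*y - z

Degree: a saddle surface; a quadric, so deg p = 2.
Observable constraints: every point of the x-axis in the box is on the surface; the visible y-axis segment lies entirely on the surface; one z-axis crossing is at z = 0.
These observations pin down the coefficients.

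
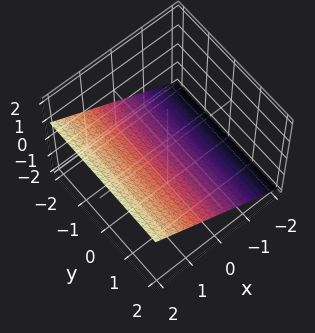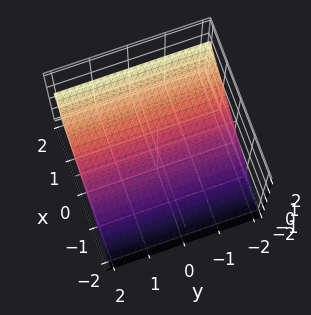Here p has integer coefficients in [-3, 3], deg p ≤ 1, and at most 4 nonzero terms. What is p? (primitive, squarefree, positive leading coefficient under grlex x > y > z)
Degree: the surface is flat (a plane), so deg p = 1.
Against the integer gridlines: it meets the x-axis at x = 1 (among the integer gridlines); it misses every integer gridline on the y-axis.
Fitting integer coefficients to these (and the overall shape) gives p.

2*x - 3*z - 2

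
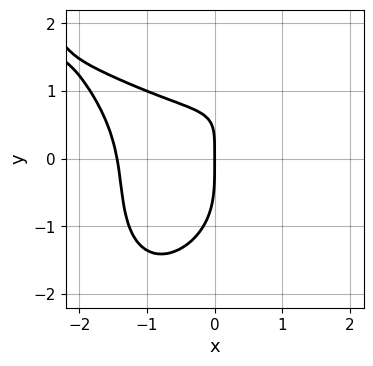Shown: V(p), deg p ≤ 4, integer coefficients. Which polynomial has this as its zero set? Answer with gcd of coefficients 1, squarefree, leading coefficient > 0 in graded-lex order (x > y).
x^4 + 2*x^3*y + y^4 - 3*x*y + 3*x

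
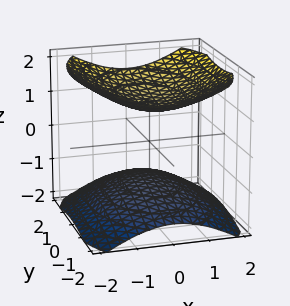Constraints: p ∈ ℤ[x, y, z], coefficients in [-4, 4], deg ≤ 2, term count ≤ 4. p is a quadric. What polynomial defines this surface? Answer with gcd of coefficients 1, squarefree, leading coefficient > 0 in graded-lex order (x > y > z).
First, there are 2 components.
Next, the degree is 2 — two sheets facing apart; a quadric.
Next, symmetries: the x ↦ −x reflection is a symmetry, so x appears only in even powers; the z ↦ −z reflection is a symmetry, so z appears only in even powers; mirror symmetry y ↦ −y ⇒ only even powers of y.
Next, checking where it meets the axes: it misses every integer gridline on the y-axis; it misses every integer gridline on the x-axis; among the integer gridlines, it crosses the z-axis at z ∈ {-1, 1}.
Finally, the integer polynomial consistent with all of this is the stated p.

2*x^2 + y^2 - 3*z^2 + 3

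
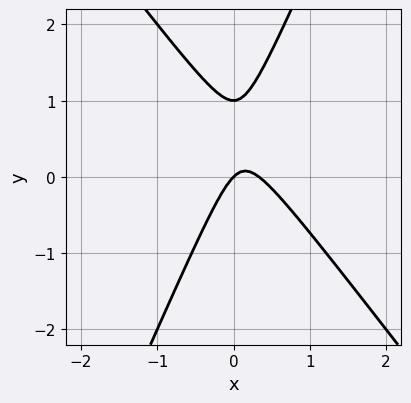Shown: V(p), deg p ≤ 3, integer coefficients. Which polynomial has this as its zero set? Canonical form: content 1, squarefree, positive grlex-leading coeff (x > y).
(a) The degree is 2 — the shape is more complex than any degree-1 curve.
(b) From the visible intercepts: it meets the x-axis at x = 0 (among the integer gridlines); the y-axis gridline crossings are at y ∈ {0, 1}.
(c) Putting this together gives p.

3*x^2 + x*y - y^2 - x + y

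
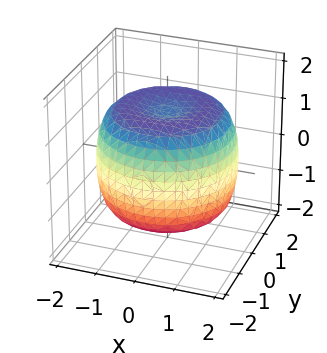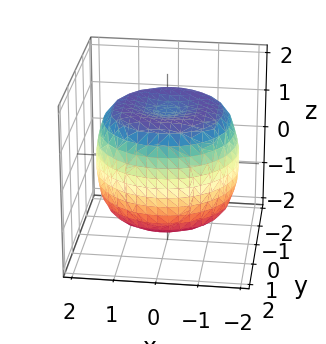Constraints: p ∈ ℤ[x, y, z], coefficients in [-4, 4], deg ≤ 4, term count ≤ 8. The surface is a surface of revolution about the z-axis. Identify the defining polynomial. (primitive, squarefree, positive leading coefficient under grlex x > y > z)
x^4 + 2*x^2*y^2 + y^4 - 2*x^2 - 2*y^2 + 2*z^2 - 3

(a) The degree is 4 — a generic line meets the surface in up to 4 points.
(b) Symmetry: the surface is invariant under rotation about z: p = q(x² + y², z).
(c) Reading off the gridlines: a circular section at z = -1 has radius between 1 and 2.
(d) Matching integer coefficients to the picture gives p.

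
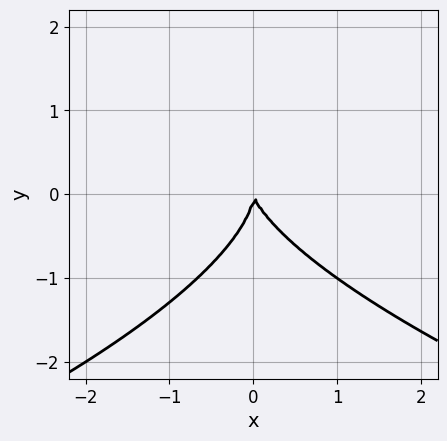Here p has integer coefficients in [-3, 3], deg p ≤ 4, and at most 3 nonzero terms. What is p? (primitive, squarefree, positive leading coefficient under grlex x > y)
2*y^3 + 3*x^2 + x*y

(a) Degree: a generic line meets the curve in up to 3 points, so deg p = 3.
(b) From the visible intercepts: it crosses the x-axis at the gridline x = 0; it meets the y-axis at y = 0 (among the integer gridlines).
(c) Matching integer coefficients to the picture gives p.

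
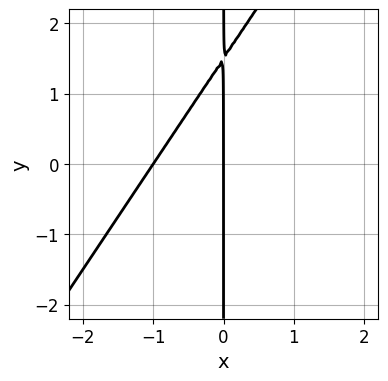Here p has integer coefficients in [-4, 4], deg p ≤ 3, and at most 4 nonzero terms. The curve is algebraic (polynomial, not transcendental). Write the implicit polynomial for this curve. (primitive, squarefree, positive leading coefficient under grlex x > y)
3*x^2 - 2*x*y + 3*x

(a) deg p = 2.
(b) Observable constraints: the x-axis gridline crossings are at x ∈ {-1, 0}; every point of the y-axis in the box is on the curve.
(c) Assembling these constraints gives the stated polynomial.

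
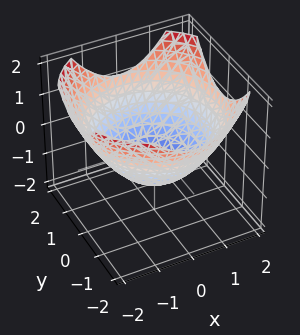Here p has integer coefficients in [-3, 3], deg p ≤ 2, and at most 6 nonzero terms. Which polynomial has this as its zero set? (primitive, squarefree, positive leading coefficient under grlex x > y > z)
First, degree: no degree-1 surface has this shape, so deg p = 2.
Then, symmetries: rotational symmetry about the z-axis ⇒ p depends on x, y only through x² + y².
Next, from the visible intercepts: it crosses the z-axis at the gridline z = -1; a circular section at z = 0 has radius between 1 and 2.
Finally, assembling these constraints gives the stated polynomial.

x^2 + y^2 - 2*z - 2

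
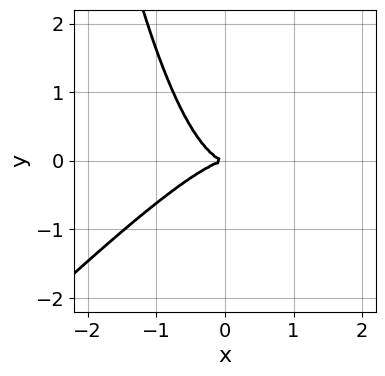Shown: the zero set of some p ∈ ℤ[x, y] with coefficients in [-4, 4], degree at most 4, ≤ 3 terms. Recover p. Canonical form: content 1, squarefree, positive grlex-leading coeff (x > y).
x^3 - x^2*y + y^2

First, degree: no degree-2 curve has this shape, so deg p = 3.
Next, from the axis intercepts and sections: it meets the y-axis at y = 0 (among the integer gridlines); one x-axis crossing is at x = 0.
Finally, matching integer coefficients to the picture gives p.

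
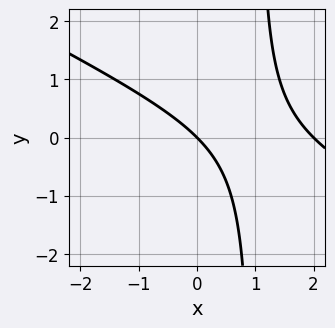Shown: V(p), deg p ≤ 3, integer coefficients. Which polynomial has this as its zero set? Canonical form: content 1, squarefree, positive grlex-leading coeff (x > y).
The degree is 2 — a generic line meets the curve in up to 2 points.
Observable constraints: the x-axis gridline crossings are at x ∈ {0, 2}; it meets the y-axis at y = 0 (among the integer gridlines).
Together with the visible shape, these determine p as stated.

x^2 + 2*x*y - 2*x - 2*y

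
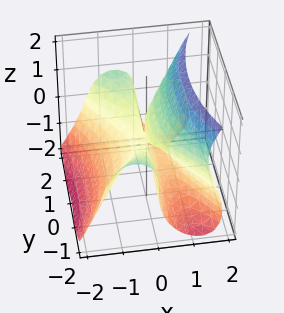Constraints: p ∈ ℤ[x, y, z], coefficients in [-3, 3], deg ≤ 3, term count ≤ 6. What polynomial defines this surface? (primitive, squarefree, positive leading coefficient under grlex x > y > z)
2*x^3 - x*y^2 - z^3 + 2*x*z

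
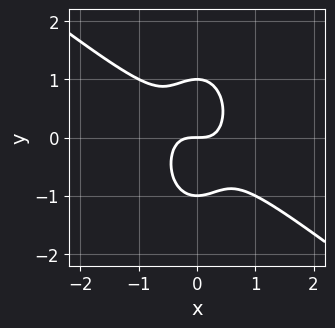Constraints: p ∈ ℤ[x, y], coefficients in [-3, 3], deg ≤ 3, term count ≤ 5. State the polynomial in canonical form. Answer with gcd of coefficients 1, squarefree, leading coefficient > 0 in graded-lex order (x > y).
1. deg p = 3.
2. Against the integer gridlines: among the integer gridlines, it crosses the y-axis at y ∈ {-1, 0, 1}; it crosses the x-axis at the gridline x = 0.
3. Fitting integer coefficients to these (and the overall shape) gives p.

2*x^3 + 2*x^2*y + y^3 - y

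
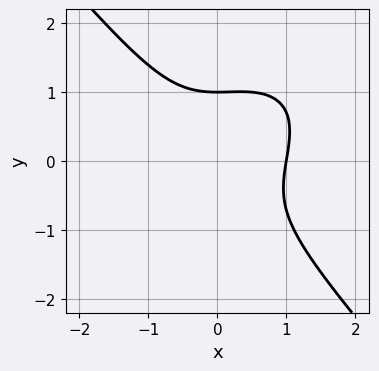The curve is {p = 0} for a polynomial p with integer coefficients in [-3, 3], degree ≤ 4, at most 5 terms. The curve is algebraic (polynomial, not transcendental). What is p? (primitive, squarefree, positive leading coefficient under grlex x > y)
2*x^3 - x^2*y + 2*y^3 - 2

1. deg p = 3.
2. Against the integer gridlines: it meets the y-axis at y = 1 (among the integer gridlines); one x-axis crossing is at x = 1.
3. Fitting integer coefficients to these (and the overall shape) gives p.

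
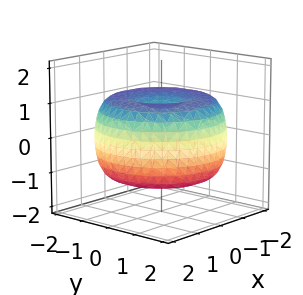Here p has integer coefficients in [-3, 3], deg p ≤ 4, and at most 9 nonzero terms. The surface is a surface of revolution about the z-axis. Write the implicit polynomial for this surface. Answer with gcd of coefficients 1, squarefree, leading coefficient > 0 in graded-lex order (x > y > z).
x^4 + 2*x^2*y^2 + y^4 - 3*x^2 - 3*y^2 + 3*z^2 - 2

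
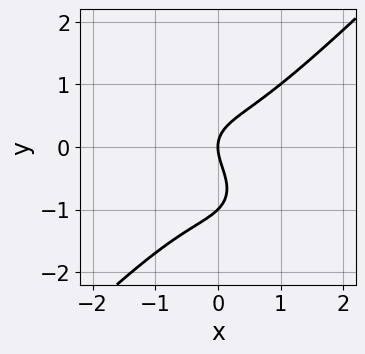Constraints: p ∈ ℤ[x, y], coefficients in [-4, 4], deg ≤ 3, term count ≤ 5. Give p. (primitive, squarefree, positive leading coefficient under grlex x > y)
1. deg p = 3. A generic line meets the curve in up to 3 points.
2. From the visible intercepts: among the integer gridlines, it crosses the y-axis at y ∈ {-1, 0}; it crosses the x-axis at the gridline x = 0.
3. These observations pin down the coefficients.

x^3 - y^3 - y^2 + x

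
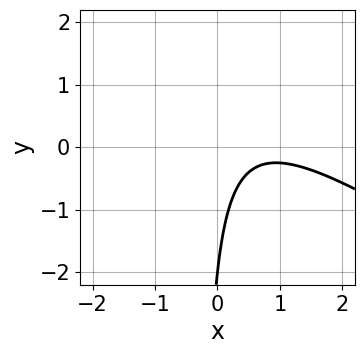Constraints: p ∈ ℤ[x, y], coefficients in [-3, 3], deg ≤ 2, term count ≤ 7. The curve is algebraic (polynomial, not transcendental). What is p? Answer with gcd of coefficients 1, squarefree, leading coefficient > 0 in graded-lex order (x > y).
(a) Degree: the shape is more complex than any degree-1 curve, so deg p = 2.
(b) Checking where it meets the axes: no x-intercept at any integer in the box; one y-axis crossing is at y = -2.
(c) Assembling these constraints gives the stated polynomial.

2*x^2 + 3*x*y - 3*x + y + 2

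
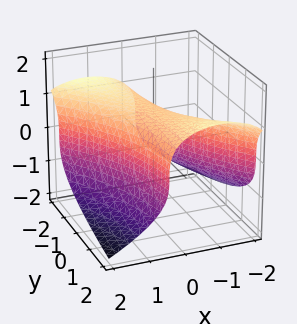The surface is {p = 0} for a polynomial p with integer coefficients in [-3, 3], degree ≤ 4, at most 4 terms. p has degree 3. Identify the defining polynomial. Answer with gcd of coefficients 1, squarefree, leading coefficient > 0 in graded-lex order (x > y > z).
z^3 + x^2 + x*y - 1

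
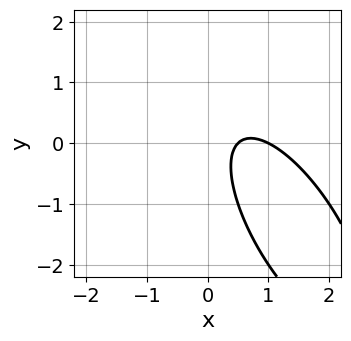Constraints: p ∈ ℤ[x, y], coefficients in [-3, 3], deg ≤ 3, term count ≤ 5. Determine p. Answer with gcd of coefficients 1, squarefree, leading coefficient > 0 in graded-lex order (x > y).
2*x^2 + 2*x*y + y^2 - 3*x + 1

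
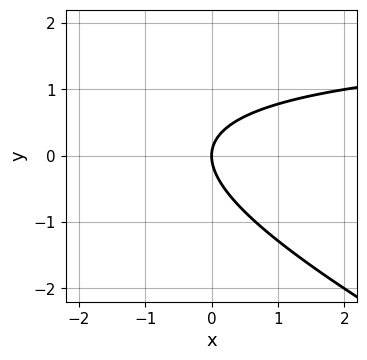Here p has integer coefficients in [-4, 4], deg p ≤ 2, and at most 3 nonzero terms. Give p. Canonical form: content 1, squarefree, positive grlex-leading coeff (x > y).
deg p = 2.
From the axis intercepts and sections: one x-axis crossing is at x = 0; one y-axis crossing is at y = 0.
Putting this together gives p.

x*y + 2*y^2 - 2*x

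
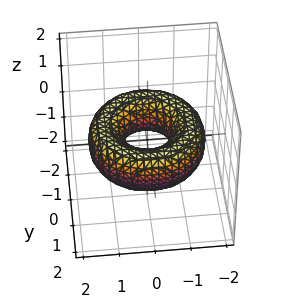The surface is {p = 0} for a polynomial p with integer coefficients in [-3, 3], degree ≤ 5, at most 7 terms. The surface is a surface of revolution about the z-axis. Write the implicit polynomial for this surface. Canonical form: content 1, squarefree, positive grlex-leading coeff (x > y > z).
(a) The degree is 4 — a generic line meets the surface in up to 4 points.
(b) Symmetry: the z-axis is an axis of rotation, so x and y enter only as x² + y².
(c) From the axis intercepts and sections: no z-intercept at any integer in the box; a circular section at z = 0 has radius between 0 and 1.
(d) These observations pin down the coefficients.

x^4 + 2*x^2*y^2 + y^4 - 3*x^2 - 3*y^2 + 3*z^2 + 1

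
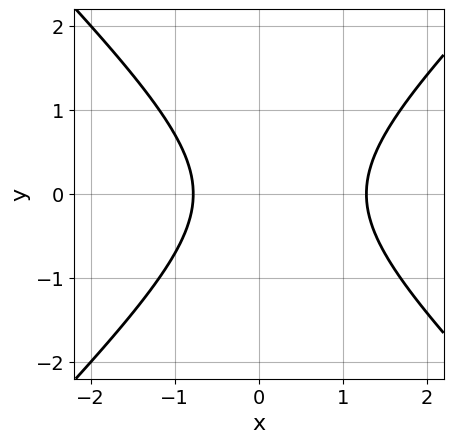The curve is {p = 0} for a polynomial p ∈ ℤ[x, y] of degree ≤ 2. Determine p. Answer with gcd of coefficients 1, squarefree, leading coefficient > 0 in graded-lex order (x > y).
2*x^2 - 2*y^2 - x - 2

The degree is 2 — a generic line meets the curve in up to 2 points.
Symmetries: it's symmetric under y → −y, forcing even powers of y.
From the axis intercepts and sections: no y-intercept at any integer in the box.
The integer polynomial consistent with all of this is the stated p.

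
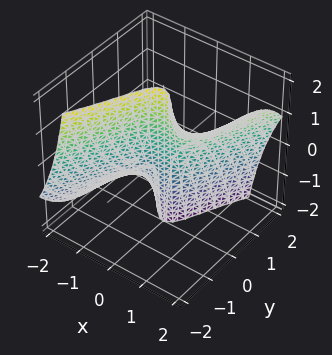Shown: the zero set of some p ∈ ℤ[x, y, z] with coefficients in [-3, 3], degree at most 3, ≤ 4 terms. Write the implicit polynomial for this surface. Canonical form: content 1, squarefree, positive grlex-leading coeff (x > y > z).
3*x^3 - 3*x^2*z - y^3 - 3*y

First, the degree is 3 — the shape is more complex than any degree-2 surface.
Then, from the visible intercepts: every point of the z-axis in the box is on the surface; it crosses the y-axis at the gridline y = 0; it meets the x-axis at x = 0 (among the integer gridlines).
Finally, putting this together gives p.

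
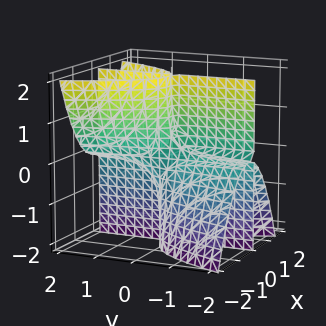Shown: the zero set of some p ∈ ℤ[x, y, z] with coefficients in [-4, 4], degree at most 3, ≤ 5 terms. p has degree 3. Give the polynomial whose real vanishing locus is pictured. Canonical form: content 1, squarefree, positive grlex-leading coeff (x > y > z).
3*x^3 - 2*x*y*z + 2*x^2

1. There are 3 components. They look like related sheets of one shape, so recover p as a whole.
2. Degree: a generic line meets the surface in up to 3 points, so deg p = 3.
3. Observable constraints: every point of the z-axis in the box is on the surface; the visible y-axis segment lies entirely on the surface.
4. Matching integer coefficients to the picture gives p.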